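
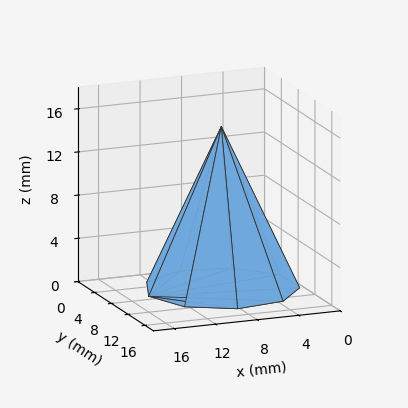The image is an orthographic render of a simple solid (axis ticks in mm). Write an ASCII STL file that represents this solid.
Reading the render: the shape is a regular 9-sided pyramid, base circumscribed radius ≈ 7 mm, apex at z ≈ 15 mm (dimensions read to the nearest mm from the axis ticks). For the STL, each face is triangulated and given an outward normal.

solid part
  facet normal 0.0000 0.0000 -1.0000
    outer loop
      vertex 8.22 13.89 0.00
      vertex 12.36 11.50 0.00
      vertex 14.00 7.00 0.00
    endloop
  endfacet
  facet normal 0.0000 0.0000 -1.0000
    outer loop
      vertex 3.50 13.06 0.00
      vertex 8.22 13.89 0.00
      vertex 14.00 7.00 0.00
    endloop
  endfacet
  facet normal 0.0000 0.0000 -1.0000
    outer loop
      vertex 0.42 9.39 0.00
      vertex 3.50 13.06 0.00
      vertex 14.00 7.00 0.00
    endloop
  endfacet
  facet normal 0.0000 0.0000 -1.0000
    outer loop
      vertex 0.42 4.61 0.00
      vertex 0.42 9.39 0.00
      vertex 14.00 7.00 0.00
    endloop
  endfacet
  facet normal 0.0000 0.0000 -1.0000
    outer loop
      vertex 3.50 0.94 0.00
      vertex 0.42 4.61 0.00
      vertex 14.00 7.00 0.00
    endloop
  endfacet
  facet normal 0.0000 0.0000 -1.0000
    outer loop
      vertex 8.22 0.11 0.00
      vertex 3.50 0.94 0.00
      vertex 14.00 7.00 0.00
    endloop
  endfacet
  facet normal 0.0000 0.0000 -1.0000
    outer loop
      vertex 12.36 2.50 0.00
      vertex 8.22 0.11 0.00
      vertex 14.00 7.00 0.00
    endloop
  endfacet
  facet normal 0.8605 0.3136 0.4016
    outer loop
      vertex 14.00 7.00 0.00
      vertex 12.36 11.50 0.00
      vertex 7.00 7.00 15.00
    endloop
  endfacet
  facet normal 0.4579 0.7932 0.4016
    outer loop
      vertex 12.36 11.50 0.00
      vertex 8.22 13.89 0.00
      vertex 7.00 7.00 15.00
    endloop
  endfacet
  facet normal -0.1586 0.9020 0.4014
    outer loop
      vertex 8.22 13.89 0.00
      vertex 3.50 13.06 0.00
      vertex 7.00 7.00 15.00
    endloop
  endfacet
  facet normal -0.7015 0.5887 0.4015
    outer loop
      vertex 3.50 13.06 0.00
      vertex 0.42 9.39 0.00
      vertex 7.00 7.00 15.00
    endloop
  endfacet
  facet normal -0.9158 0.0000 0.4017
    outer loop
      vertex 0.42 9.39 0.00
      vertex 0.42 4.61 0.00
      vertex 7.00 7.00 15.00
    endloop
  endfacet
  facet normal -0.7015 -0.5887 0.4015
    outer loop
      vertex 0.42 4.61 0.00
      vertex 3.50 0.94 0.00
      vertex 7.00 7.00 15.00
    endloop
  endfacet
  facet normal -0.1586 -0.9020 0.4014
    outer loop
      vertex 3.50 0.94 0.00
      vertex 8.22 0.11 0.00
      vertex 7.00 7.00 15.00
    endloop
  endfacet
  facet normal 0.4579 -0.7932 0.4016
    outer loop
      vertex 8.22 0.11 0.00
      vertex 12.36 2.50 0.00
      vertex 7.00 7.00 15.00
    endloop
  endfacet
  facet normal 0.8605 -0.3136 0.4016
    outer loop
      vertex 12.36 2.50 0.00
      vertex 14.00 7.00 0.00
      vertex 7.00 7.00 15.00
    endloop
  endfacet
endsolid part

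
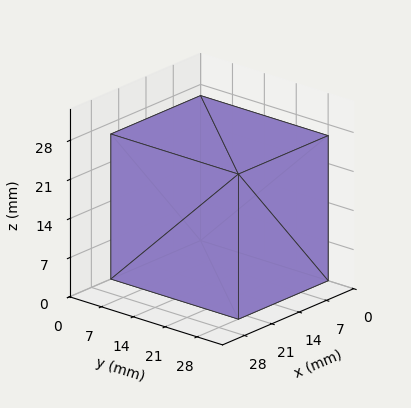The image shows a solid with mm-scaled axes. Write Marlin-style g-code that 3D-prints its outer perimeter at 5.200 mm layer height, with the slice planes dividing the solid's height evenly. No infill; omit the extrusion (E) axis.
Reading the render: the shape is a rectangular box, roughly 23 × 28 mm footprint and 26 mm tall (dimensions read to the nearest mm from the axis ticks). For the g-code, the solid's height is divided into equal slices at the stated Δz and each level perimeter traced with G1 moves after a G0 lift.

; perimeter-only toolpath
G21 ; units = mm
G90 ; absolute positioning
G28 ; home
; layer 1
G0 Z5.200
G0 X0.000 Y0.000
G1 X23.000 Y0.000
G1 X23.000 Y28.000
G1 X0.000 Y28.000
G1 X0.000 Y0.000
; layer 2
G0 Z10.400
G0 X0.000 Y0.000
G1 X23.000 Y0.000
G1 X23.000 Y28.000
G1 X0.000 Y28.000
G1 X0.000 Y0.000
; layer 3
G0 Z15.600
G0 X0.000 Y0.000
G1 X23.000 Y0.000
G1 X23.000 Y28.000
G1 X0.000 Y28.000
G1 X0.000 Y0.000
; layer 4
G0 Z20.800
G0 X0.000 Y0.000
G1 X23.000 Y0.000
G1 X23.000 Y28.000
G1 X0.000 Y28.000
G1 X0.000 Y0.000
; layer 5
G0 Z26.000
G0 X0.000 Y0.000
G1 X23.000 Y0.000
G1 X23.000 Y28.000
G1 X0.000 Y28.000
G1 X0.000 Y0.000
M2 ; end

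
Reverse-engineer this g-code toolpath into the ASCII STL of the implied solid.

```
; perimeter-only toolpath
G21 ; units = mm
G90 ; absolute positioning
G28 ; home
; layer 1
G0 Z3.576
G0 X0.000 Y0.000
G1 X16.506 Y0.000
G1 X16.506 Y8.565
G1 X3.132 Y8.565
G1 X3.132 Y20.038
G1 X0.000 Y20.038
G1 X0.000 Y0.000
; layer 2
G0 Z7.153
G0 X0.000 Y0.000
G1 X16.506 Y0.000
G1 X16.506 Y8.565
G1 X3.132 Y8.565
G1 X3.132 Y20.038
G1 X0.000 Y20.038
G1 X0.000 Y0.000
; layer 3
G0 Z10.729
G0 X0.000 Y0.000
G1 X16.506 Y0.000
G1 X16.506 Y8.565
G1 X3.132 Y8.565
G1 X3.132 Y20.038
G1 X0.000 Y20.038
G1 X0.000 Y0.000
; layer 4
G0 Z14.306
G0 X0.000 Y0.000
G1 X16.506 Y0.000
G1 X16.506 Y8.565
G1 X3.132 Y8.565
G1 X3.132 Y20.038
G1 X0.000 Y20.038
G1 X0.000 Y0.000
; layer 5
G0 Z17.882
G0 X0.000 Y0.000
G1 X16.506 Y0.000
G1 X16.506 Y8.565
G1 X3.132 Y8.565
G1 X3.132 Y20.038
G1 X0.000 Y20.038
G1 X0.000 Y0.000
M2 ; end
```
solid part
  facet normal 0.0000 0.0000 -1.0000
    outer loop
      vertex 16.506 8.565 0.000
      vertex 16.506 0.000 0.000
      vertex 0.000 0.000 0.000
    endloop
  endfacet
  facet normal 0.0000 0.0000 -1.0000
    outer loop
      vertex 3.132 8.565 0.000
      vertex 16.506 8.565 0.000
      vertex 0.000 0.000 0.000
    endloop
  endfacet
  facet normal 0.0000 0.0000 -1.0000
    outer loop
      vertex 3.132 20.038 0.000
      vertex 3.132 8.565 0.000
      vertex 0.000 0.000 0.000
    endloop
  endfacet
  facet normal 0.0000 0.0000 -1.0000
    outer loop
      vertex 0.000 20.038 0.000
      vertex 3.132 20.038 0.000
      vertex 0.000 0.000 0.000
    endloop
  endfacet
  facet normal 0.0000 0.0000 1.0000
    outer loop
      vertex 0.000 0.000 17.882
      vertex 16.506 0.000 17.882
      vertex 16.506 8.565 17.882
    endloop
  endfacet
  facet normal 0.0000 0.0000 1.0000
    outer loop
      vertex 0.000 0.000 17.882
      vertex 16.506 8.565 17.882
      vertex 3.132 8.565 17.882
    endloop
  endfacet
  facet normal 0.0000 0.0000 1.0000
    outer loop
      vertex 0.000 0.000 17.882
      vertex 3.132 8.565 17.882
      vertex 3.132 20.038 17.882
    endloop
  endfacet
  facet normal 0.0000 0.0000 1.0000
    outer loop
      vertex 0.000 0.000 17.882
      vertex 3.132 20.038 17.882
      vertex 0.000 20.038 17.882
    endloop
  endfacet
  facet normal 0.0000 -1.0000 0.0000
    outer loop
      vertex 0.000 0.000 0.000
      vertex 16.506 0.000 0.000
      vertex 16.506 0.000 17.882
    endloop
  endfacet
  facet normal 0.0000 -1.0000 0.0000
    outer loop
      vertex 0.000 0.000 0.000
      vertex 16.506 0.000 17.882
      vertex 0.000 0.000 17.882
    endloop
  endfacet
  facet normal 1.0000 0.0000 0.0000
    outer loop
      vertex 16.506 0.000 0.000
      vertex 16.506 8.565 0.000
      vertex 16.506 8.565 17.882
    endloop
  endfacet
  facet normal 1.0000 0.0000 0.0000
    outer loop
      vertex 16.506 0.000 0.000
      vertex 16.506 8.565 17.882
      vertex 16.506 0.000 17.882
    endloop
  endfacet
  facet normal 0.0000 1.0000 0.0000
    outer loop
      vertex 16.506 8.565 0.000
      vertex 3.132 8.565 0.000
      vertex 3.132 8.565 17.882
    endloop
  endfacet
  facet normal 0.0000 1.0000 0.0000
    outer loop
      vertex 16.506 8.565 0.000
      vertex 3.132 8.565 17.882
      vertex 16.506 8.565 17.882
    endloop
  endfacet
  facet normal 1.0000 0.0000 0.0000
    outer loop
      vertex 3.132 8.565 0.000
      vertex 3.132 20.038 0.000
      vertex 3.132 20.038 17.882
    endloop
  endfacet
  facet normal 1.0000 0.0000 0.0000
    outer loop
      vertex 3.132 8.565 0.000
      vertex 3.132 20.038 17.882
      vertex 3.132 8.565 17.882
    endloop
  endfacet
  facet normal 0.0000 1.0000 0.0000
    outer loop
      vertex 3.132 20.038 0.000
      vertex 0.000 20.038 0.000
      vertex 0.000 20.038 17.882
    endloop
  endfacet
  facet normal 0.0000 1.0000 0.0000
    outer loop
      vertex 3.132 20.038 0.000
      vertex 0.000 20.038 17.882
      vertex 3.132 20.038 17.882
    endloop
  endfacet
  facet normal -1.0000 0.0000 0.0000
    outer loop
      vertex 0.000 20.038 0.000
      vertex 0.000 0.000 0.000
      vertex 0.000 0.000 17.882
    endloop
  endfacet
  facet normal -1.0000 0.0000 0.0000
    outer loop
      vertex 0.000 20.038 0.000
      vertex 0.000 0.000 17.882
      vertex 0.000 20.038 17.882
    endloop
  endfacet
endsolid part

The G0 Z moves step by Δz≈3.576 mm. Every layer's G1 loop is the same polygon, so the solid is a straight extrusion of it from z=0 to z≈17.9. Closing with flat bottom and top caps and triangulating gives 20 facets — an L-shaped prism: outer 16.5 × 20 mm, arm thicknesses ≈ 8.56 mm (horizontal) and 3.13 mm (vertical), extruded 17.9 mm in z.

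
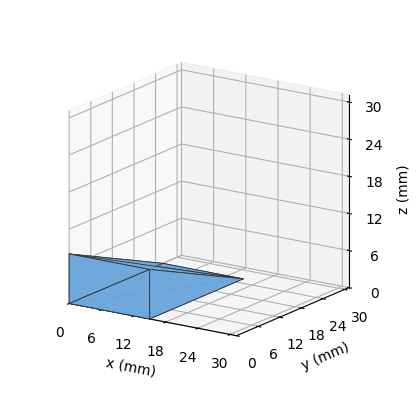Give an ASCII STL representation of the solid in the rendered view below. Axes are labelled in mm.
Reading the render: the shape is a wedge (ramp): 15 × 26 mm base, rising to 8 mm along the y=0 edge and sloping linearly to z=0 at y=26 (dimensions read to the nearest mm from the axis ticks). For the STL, each face is triangulated and given an outward normal.

solid part
  facet normal 0.0000 0.0000 -1.0000
    outer loop
      vertex 15.000 26.000 0.000
      vertex 15.000 0.000 0.000
      vertex 0.000 0.000 0.000
    endloop
  endfacet
  facet normal 0.0000 0.0000 -1.0000
    outer loop
      vertex 0.000 26.000 0.000
      vertex 15.000 26.000 0.000
      vertex 0.000 0.000 0.000
    endloop
  endfacet
  facet normal 0.0000 -1.0000 0.0000
    outer loop
      vertex 0.000 0.000 0.000
      vertex 15.000 0.000 0.000
      vertex 15.000 0.000 8.000
    endloop
  endfacet
  facet normal 0.0000 -1.0000 0.0000
    outer loop
      vertex 0.000 0.000 0.000
      vertex 15.000 0.000 8.000
      vertex 0.000 0.000 8.000
    endloop
  endfacet
  facet normal 0.0000 0.2941 0.9558
    outer loop
      vertex 0.000 0.000 8.000
      vertex 15.000 0.000 8.000
      vertex 15.000 26.000 0.000
    endloop
  endfacet
  facet normal 0.0000 0.2941 0.9558
    outer loop
      vertex 0.000 0.000 8.000
      vertex 15.000 26.000 0.000
      vertex 0.000 26.000 0.000
    endloop
  endfacet
  facet normal -1.0000 0.0000 0.0000
    outer loop
      vertex 0.000 0.000 8.000
      vertex 0.000 26.000 0.000
      vertex 0.000 0.000 0.000
    endloop
  endfacet
  facet normal 1.0000 0.0000 0.0000
    outer loop
      vertex 15.000 0.000 0.000
      vertex 15.000 26.000 0.000
      vertex 15.000 0.000 8.000
    endloop
  endfacet
endsolid part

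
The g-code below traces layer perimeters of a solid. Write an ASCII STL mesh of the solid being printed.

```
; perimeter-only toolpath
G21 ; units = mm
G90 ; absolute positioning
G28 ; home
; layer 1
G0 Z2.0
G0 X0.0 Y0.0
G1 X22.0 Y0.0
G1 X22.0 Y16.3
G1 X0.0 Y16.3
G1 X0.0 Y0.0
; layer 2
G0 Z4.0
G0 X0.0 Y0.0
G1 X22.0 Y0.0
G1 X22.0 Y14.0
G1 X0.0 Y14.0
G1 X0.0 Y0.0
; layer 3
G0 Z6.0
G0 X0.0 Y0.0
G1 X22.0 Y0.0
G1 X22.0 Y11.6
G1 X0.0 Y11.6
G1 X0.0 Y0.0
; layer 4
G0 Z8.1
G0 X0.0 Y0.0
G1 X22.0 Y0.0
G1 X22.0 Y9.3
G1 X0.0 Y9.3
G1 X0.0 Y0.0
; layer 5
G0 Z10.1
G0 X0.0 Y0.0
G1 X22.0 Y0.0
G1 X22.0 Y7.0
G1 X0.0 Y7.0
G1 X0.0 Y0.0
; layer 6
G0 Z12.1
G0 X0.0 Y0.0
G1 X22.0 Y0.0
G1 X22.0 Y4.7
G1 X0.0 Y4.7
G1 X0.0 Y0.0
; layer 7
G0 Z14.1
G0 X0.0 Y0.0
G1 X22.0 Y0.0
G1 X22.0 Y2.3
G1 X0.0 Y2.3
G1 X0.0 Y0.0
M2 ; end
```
solid part
  facet normal 0.0000 0.0000 -1.0000
    outer loop
      vertex 22.0 18.6 0.0
      vertex 22.0 0.0 0.0
      vertex 0.0 0.0 0.0
    endloop
  endfacet
  facet normal 0.0000 0.0000 -1.0000
    outer loop
      vertex 0.0 18.6 0.0
      vertex 22.0 18.6 0.0
      vertex 0.0 0.0 0.0
    endloop
  endfacet
  facet normal 0.0000 -1.0000 0.0000
    outer loop
      vertex 0.0 0.0 0.0
      vertex 22.0 0.0 0.0
      vertex 22.0 0.0 16.1
    endloop
  endfacet
  facet normal 0.0000 -1.0000 0.0000
    outer loop
      vertex 0.0 0.0 0.0
      vertex 22.0 0.0 16.1
      vertex 0.0 0.0 16.1
    endloop
  endfacet
  facet normal 0.0000 0.6545 0.7561
    outer loop
      vertex 0.0 0.0 16.1
      vertex 22.0 0.0 16.1
      vertex 22.0 18.6 0.0
    endloop
  endfacet
  facet normal 0.0000 0.6545 0.7561
    outer loop
      vertex 0.0 0.0 16.1
      vertex 22.0 18.6 0.0
      vertex 0.0 18.6 0.0
    endloop
  endfacet
  facet normal -1.0000 0.0000 0.0000
    outer loop
      vertex 0.0 0.0 16.1
      vertex 0.0 18.6 0.0
      vertex 0.0 0.0 0.0
    endloop
  endfacet
  facet normal 1.0000 0.0000 0.0000
    outer loop
      vertex 22.0 0.0 0.0
      vertex 22.0 18.6 0.0
      vertex 22.0 0.0 16.1
    endloop
  endfacet
endsolid part

The G0 Z moves step by Δz≈2.0 mm. The G1 loops shrink linearly with z, so the solid tapers from its base footprint up to z≈16.1. Closing with a flat bottom cap and the tapered top and triangulating gives 8 facets — a wedge (ramp): 22 × 18.6 mm base, rising to 16.1 mm along the y=0 edge and sloping linearly to z=0 at y=18.6.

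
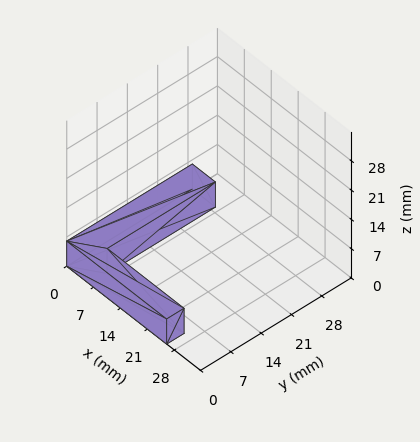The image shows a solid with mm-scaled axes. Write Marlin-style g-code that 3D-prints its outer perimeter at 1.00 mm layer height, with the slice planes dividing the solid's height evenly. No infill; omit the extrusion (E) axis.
Reading the render: the shape is an L-shaped prism: outer 26 × 29 mm, arm thicknesses ≈ 4 mm (horizontal) and 6 mm (vertical), extruded 6 mm in z (dimensions read to the nearest mm from the axis ticks). For the g-code, the solid's height is divided into equal slices at the stated Δz and each level perimeter traced with G1 moves after a G0 lift.

; perimeter-only toolpath
G21 ; units = mm
G90 ; absolute positioning
G28 ; home
; layer 1
G0 Z1.00
G0 X0.00 Y0.00
G1 X26.00 Y0.00
G1 X26.00 Y4.00
G1 X6.00 Y4.00
G1 X6.00 Y29.00
G1 X0.00 Y29.00
G1 X0.00 Y0.00
; layer 2
G0 Z2.00
G0 X0.00 Y0.00
G1 X26.00 Y0.00
G1 X26.00 Y4.00
G1 X6.00 Y4.00
G1 X6.00 Y29.00
G1 X0.00 Y29.00
G1 X0.00 Y0.00
; layer 3
G0 Z3.00
G0 X0.00 Y0.00
G1 X26.00 Y0.00
G1 X26.00 Y4.00
G1 X6.00 Y4.00
G1 X6.00 Y29.00
G1 X0.00 Y29.00
G1 X0.00 Y0.00
; layer 4
G0 Z4.00
G0 X0.00 Y0.00
G1 X26.00 Y0.00
G1 X26.00 Y4.00
G1 X6.00 Y4.00
G1 X6.00 Y29.00
G1 X0.00 Y29.00
G1 X0.00 Y0.00
; layer 5
G0 Z5.00
G0 X0.00 Y0.00
G1 X26.00 Y0.00
G1 X26.00 Y4.00
G1 X6.00 Y4.00
G1 X6.00 Y29.00
G1 X0.00 Y29.00
G1 X0.00 Y0.00
; layer 6
G0 Z6.00
G0 X0.00 Y0.00
G1 X26.00 Y0.00
G1 X26.00 Y4.00
G1 X6.00 Y4.00
G1 X6.00 Y29.00
G1 X0.00 Y29.00
G1 X0.00 Y0.00
M2 ; end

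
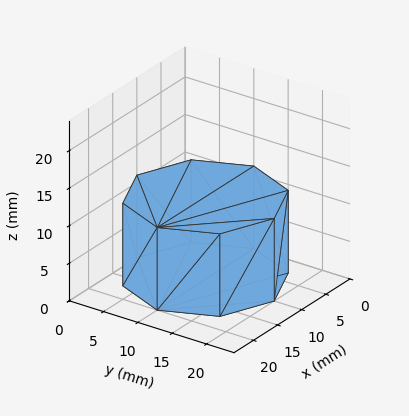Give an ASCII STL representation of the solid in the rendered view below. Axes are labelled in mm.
Reading the render: the shape is a regular 8-sided prism (a cylinder approximated with 8 flat sides), circumscribed radius ≈ 10 mm, height ≈ 11 mm (dimensions read to the nearest mm from the axis ticks). For the STL, each face is triangulated and given an outward normal.

solid part
  facet normal 0.0000 0.0000 -1.0000
    outer loop
      vertex 10.00 20.00 0.00
      vertex 17.07 17.07 0.00
      vertex 20.00 10.00 0.00
    endloop
  endfacet
  facet normal 0.0000 0.0000 -1.0000
    outer loop
      vertex 2.93 17.07 0.00
      vertex 10.00 20.00 0.00
      vertex 20.00 10.00 0.00
    endloop
  endfacet
  facet normal 0.0000 0.0000 -1.0000
    outer loop
      vertex 0.00 10.00 0.00
      vertex 2.93 17.07 0.00
      vertex 20.00 10.00 0.00
    endloop
  endfacet
  facet normal 0.0000 0.0000 -1.0000
    outer loop
      vertex 2.93 2.93 0.00
      vertex 0.00 10.00 0.00
      vertex 20.00 10.00 0.00
    endloop
  endfacet
  facet normal 0.0000 0.0000 -1.0000
    outer loop
      vertex 10.00 0.00 0.00
      vertex 2.93 2.93 0.00
      vertex 20.00 10.00 0.00
    endloop
  endfacet
  facet normal 0.0000 0.0000 -1.0000
    outer loop
      vertex 17.07 2.93 0.00
      vertex 10.00 0.00 0.00
      vertex 20.00 10.00 0.00
    endloop
  endfacet
  facet normal 0.0000 0.0000 1.0000
    outer loop
      vertex 20.00 10.00 11.00
      vertex 17.07 17.07 11.00
      vertex 10.00 20.00 11.00
    endloop
  endfacet
  facet normal 0.0000 0.0000 1.0000
    outer loop
      vertex 20.00 10.00 11.00
      vertex 10.00 20.00 11.00
      vertex 2.93 17.07 11.00
    endloop
  endfacet
  facet normal 0.0000 0.0000 1.0000
    outer loop
      vertex 20.00 10.00 11.00
      vertex 2.93 17.07 11.00
      vertex 0.00 10.00 11.00
    endloop
  endfacet
  facet normal 0.0000 0.0000 1.0000
    outer loop
      vertex 20.00 10.00 11.00
      vertex 0.00 10.00 11.00
      vertex 2.93 2.93 11.00
    endloop
  endfacet
  facet normal 0.0000 0.0000 1.0000
    outer loop
      vertex 20.00 10.00 11.00
      vertex 2.93 2.93 11.00
      vertex 10.00 0.00 11.00
    endloop
  endfacet
  facet normal 0.0000 0.0000 1.0000
    outer loop
      vertex 20.00 10.00 11.00
      vertex 10.00 0.00 11.00
      vertex 17.07 2.93 11.00
    endloop
  endfacet
  facet normal 0.9238 0.3829 0.0000
    outer loop
      vertex 20.00 10.00 0.00
      vertex 17.07 17.07 0.00
      vertex 17.07 17.07 11.00
    endloop
  endfacet
  facet normal 0.9238 0.3829 0.0000
    outer loop
      vertex 20.00 10.00 0.00
      vertex 17.07 17.07 11.00
      vertex 20.00 10.00 11.00
    endloop
  endfacet
  facet normal 0.3829 0.9238 0.0000
    outer loop
      vertex 17.07 17.07 0.00
      vertex 10.00 20.00 0.00
      vertex 10.00 20.00 11.00
    endloop
  endfacet
  facet normal 0.3829 0.9238 0.0000
    outer loop
      vertex 17.07 17.07 0.00
      vertex 10.00 20.00 11.00
      vertex 17.07 17.07 11.00
    endloop
  endfacet
  facet normal -0.3829 0.9238 0.0000
    outer loop
      vertex 10.00 20.00 0.00
      vertex 2.93 17.07 0.00
      vertex 2.93 17.07 11.00
    endloop
  endfacet
  facet normal -0.3829 0.9238 0.0000
    outer loop
      vertex 10.00 20.00 0.00
      vertex 2.93 17.07 11.00
      vertex 10.00 20.00 11.00
    endloop
  endfacet
  facet normal -0.9238 0.3829 0.0000
    outer loop
      vertex 2.93 17.07 0.00
      vertex 0.00 10.00 0.00
      vertex 0.00 10.00 11.00
    endloop
  endfacet
  facet normal -0.9238 0.3829 0.0000
    outer loop
      vertex 2.93 17.07 0.00
      vertex 0.00 10.00 11.00
      vertex 2.93 17.07 11.00
    endloop
  endfacet
  facet normal -0.9238 -0.3829 0.0000
    outer loop
      vertex 0.00 10.00 0.00
      vertex 2.93 2.93 0.00
      vertex 2.93 2.93 11.00
    endloop
  endfacet
  facet normal -0.9238 -0.3829 0.0000
    outer loop
      vertex 0.00 10.00 0.00
      vertex 2.93 2.93 11.00
      vertex 0.00 10.00 11.00
    endloop
  endfacet
  facet normal -0.3829 -0.9238 0.0000
    outer loop
      vertex 2.93 2.93 0.00
      vertex 10.00 0.00 0.00
      vertex 10.00 0.00 11.00
    endloop
  endfacet
  facet normal -0.3829 -0.9238 0.0000
    outer loop
      vertex 2.93 2.93 0.00
      vertex 10.00 0.00 11.00
      vertex 2.93 2.93 11.00
    endloop
  endfacet
  facet normal 0.3829 -0.9238 0.0000
    outer loop
      vertex 10.00 0.00 0.00
      vertex 17.07 2.93 0.00
      vertex 17.07 2.93 11.00
    endloop
  endfacet
  facet normal 0.3829 -0.9238 0.0000
    outer loop
      vertex 10.00 0.00 0.00
      vertex 17.07 2.93 11.00
      vertex 10.00 0.00 11.00
    endloop
  endfacet
  facet normal 0.9238 -0.3829 0.0000
    outer loop
      vertex 17.07 2.93 0.00
      vertex 20.00 10.00 0.00
      vertex 20.00 10.00 11.00
    endloop
  endfacet
  facet normal 0.9238 -0.3829 0.0000
    outer loop
      vertex 17.07 2.93 0.00
      vertex 20.00 10.00 11.00
      vertex 17.07 2.93 11.00
    endloop
  endfacet
endsolid part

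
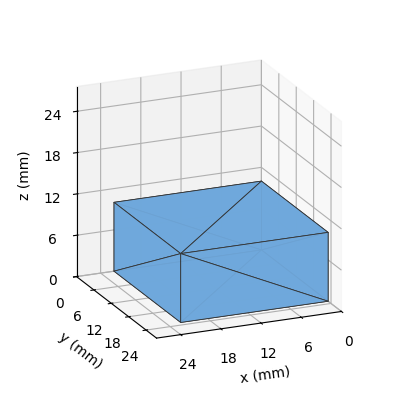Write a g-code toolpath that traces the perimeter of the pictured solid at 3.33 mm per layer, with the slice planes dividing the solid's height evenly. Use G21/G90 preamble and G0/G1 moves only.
Reading the render: the shape is a rectangular box, roughly 22 × 23 mm footprint and 10 mm tall (dimensions read to the nearest mm from the axis ticks). For the g-code, the solid's height is divided into equal slices at the stated Δz and each level perimeter traced with G1 moves after a G0 lift.

; perimeter-only toolpath
G21 ; units = mm
G90 ; absolute positioning
G28 ; home
; layer 1
G0 Z3.33
G0 X0.00 Y0.00
G1 X22.00 Y0.00
G1 X22.00 Y23.00
G1 X0.00 Y23.00
G1 X0.00 Y0.00
; layer 2
G0 Z6.67
G0 X0.00 Y0.00
G1 X22.00 Y0.00
G1 X22.00 Y23.00
G1 X0.00 Y23.00
G1 X0.00 Y0.00
; layer 3
G0 Z10.00
G0 X0.00 Y0.00
G1 X22.00 Y0.00
G1 X22.00 Y23.00
G1 X0.00 Y23.00
G1 X0.00 Y0.00
M2 ; end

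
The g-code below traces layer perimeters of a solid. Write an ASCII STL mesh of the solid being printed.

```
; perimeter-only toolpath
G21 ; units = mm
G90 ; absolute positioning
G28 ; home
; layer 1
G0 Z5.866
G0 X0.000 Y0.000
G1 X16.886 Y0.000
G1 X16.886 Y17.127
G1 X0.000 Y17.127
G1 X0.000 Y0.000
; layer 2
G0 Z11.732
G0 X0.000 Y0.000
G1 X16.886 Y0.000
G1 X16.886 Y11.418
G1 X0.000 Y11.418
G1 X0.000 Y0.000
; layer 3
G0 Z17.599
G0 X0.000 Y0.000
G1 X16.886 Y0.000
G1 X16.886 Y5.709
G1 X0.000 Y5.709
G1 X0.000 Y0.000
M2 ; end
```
solid part
  facet normal 0.0000 0.0000 -1.0000
    outer loop
      vertex 16.886 22.836 0.000
      vertex 16.886 0.000 0.000
      vertex 0.000 0.000 0.000
    endloop
  endfacet
  facet normal 0.0000 0.0000 -1.0000
    outer loop
      vertex 0.000 22.836 0.000
      vertex 16.886 22.836 0.000
      vertex 0.000 0.000 0.000
    endloop
  endfacet
  facet normal 0.0000 -1.0000 0.0000
    outer loop
      vertex 0.000 0.000 0.000
      vertex 16.886 0.000 0.000
      vertex 16.886 0.000 23.465
    endloop
  endfacet
  facet normal 0.0000 -1.0000 0.0000
    outer loop
      vertex 0.000 0.000 0.000
      vertex 16.886 0.000 23.465
      vertex 0.000 0.000 23.465
    endloop
  endfacet
  facet normal 0.0000 0.7166 0.6974
    outer loop
      vertex 0.000 0.000 23.465
      vertex 16.886 0.000 23.465
      vertex 16.886 22.836 0.000
    endloop
  endfacet
  facet normal 0.0000 0.7166 0.6974
    outer loop
      vertex 0.000 0.000 23.465
      vertex 16.886 22.836 0.000
      vertex 0.000 22.836 0.000
    endloop
  endfacet
  facet normal -1.0000 0.0000 0.0000
    outer loop
      vertex 0.000 0.000 23.465
      vertex 0.000 22.836 0.000
      vertex 0.000 0.000 0.000
    endloop
  endfacet
  facet normal 1.0000 0.0000 0.0000
    outer loop
      vertex 16.886 0.000 0.000
      vertex 16.886 22.836 0.000
      vertex 16.886 0.000 23.465
    endloop
  endfacet
endsolid part

The G0 Z moves step by Δz≈5.866 mm. The G1 loops shrink linearly with z, so the solid tapers from its base footprint up to z≈23.5. Closing with a flat bottom cap and the tapered top and triangulating gives 8 facets — a wedge (ramp): 16.9 × 22.8 mm base, rising to 23.5 mm along the y=0 edge and sloping linearly to z=0 at y=22.8.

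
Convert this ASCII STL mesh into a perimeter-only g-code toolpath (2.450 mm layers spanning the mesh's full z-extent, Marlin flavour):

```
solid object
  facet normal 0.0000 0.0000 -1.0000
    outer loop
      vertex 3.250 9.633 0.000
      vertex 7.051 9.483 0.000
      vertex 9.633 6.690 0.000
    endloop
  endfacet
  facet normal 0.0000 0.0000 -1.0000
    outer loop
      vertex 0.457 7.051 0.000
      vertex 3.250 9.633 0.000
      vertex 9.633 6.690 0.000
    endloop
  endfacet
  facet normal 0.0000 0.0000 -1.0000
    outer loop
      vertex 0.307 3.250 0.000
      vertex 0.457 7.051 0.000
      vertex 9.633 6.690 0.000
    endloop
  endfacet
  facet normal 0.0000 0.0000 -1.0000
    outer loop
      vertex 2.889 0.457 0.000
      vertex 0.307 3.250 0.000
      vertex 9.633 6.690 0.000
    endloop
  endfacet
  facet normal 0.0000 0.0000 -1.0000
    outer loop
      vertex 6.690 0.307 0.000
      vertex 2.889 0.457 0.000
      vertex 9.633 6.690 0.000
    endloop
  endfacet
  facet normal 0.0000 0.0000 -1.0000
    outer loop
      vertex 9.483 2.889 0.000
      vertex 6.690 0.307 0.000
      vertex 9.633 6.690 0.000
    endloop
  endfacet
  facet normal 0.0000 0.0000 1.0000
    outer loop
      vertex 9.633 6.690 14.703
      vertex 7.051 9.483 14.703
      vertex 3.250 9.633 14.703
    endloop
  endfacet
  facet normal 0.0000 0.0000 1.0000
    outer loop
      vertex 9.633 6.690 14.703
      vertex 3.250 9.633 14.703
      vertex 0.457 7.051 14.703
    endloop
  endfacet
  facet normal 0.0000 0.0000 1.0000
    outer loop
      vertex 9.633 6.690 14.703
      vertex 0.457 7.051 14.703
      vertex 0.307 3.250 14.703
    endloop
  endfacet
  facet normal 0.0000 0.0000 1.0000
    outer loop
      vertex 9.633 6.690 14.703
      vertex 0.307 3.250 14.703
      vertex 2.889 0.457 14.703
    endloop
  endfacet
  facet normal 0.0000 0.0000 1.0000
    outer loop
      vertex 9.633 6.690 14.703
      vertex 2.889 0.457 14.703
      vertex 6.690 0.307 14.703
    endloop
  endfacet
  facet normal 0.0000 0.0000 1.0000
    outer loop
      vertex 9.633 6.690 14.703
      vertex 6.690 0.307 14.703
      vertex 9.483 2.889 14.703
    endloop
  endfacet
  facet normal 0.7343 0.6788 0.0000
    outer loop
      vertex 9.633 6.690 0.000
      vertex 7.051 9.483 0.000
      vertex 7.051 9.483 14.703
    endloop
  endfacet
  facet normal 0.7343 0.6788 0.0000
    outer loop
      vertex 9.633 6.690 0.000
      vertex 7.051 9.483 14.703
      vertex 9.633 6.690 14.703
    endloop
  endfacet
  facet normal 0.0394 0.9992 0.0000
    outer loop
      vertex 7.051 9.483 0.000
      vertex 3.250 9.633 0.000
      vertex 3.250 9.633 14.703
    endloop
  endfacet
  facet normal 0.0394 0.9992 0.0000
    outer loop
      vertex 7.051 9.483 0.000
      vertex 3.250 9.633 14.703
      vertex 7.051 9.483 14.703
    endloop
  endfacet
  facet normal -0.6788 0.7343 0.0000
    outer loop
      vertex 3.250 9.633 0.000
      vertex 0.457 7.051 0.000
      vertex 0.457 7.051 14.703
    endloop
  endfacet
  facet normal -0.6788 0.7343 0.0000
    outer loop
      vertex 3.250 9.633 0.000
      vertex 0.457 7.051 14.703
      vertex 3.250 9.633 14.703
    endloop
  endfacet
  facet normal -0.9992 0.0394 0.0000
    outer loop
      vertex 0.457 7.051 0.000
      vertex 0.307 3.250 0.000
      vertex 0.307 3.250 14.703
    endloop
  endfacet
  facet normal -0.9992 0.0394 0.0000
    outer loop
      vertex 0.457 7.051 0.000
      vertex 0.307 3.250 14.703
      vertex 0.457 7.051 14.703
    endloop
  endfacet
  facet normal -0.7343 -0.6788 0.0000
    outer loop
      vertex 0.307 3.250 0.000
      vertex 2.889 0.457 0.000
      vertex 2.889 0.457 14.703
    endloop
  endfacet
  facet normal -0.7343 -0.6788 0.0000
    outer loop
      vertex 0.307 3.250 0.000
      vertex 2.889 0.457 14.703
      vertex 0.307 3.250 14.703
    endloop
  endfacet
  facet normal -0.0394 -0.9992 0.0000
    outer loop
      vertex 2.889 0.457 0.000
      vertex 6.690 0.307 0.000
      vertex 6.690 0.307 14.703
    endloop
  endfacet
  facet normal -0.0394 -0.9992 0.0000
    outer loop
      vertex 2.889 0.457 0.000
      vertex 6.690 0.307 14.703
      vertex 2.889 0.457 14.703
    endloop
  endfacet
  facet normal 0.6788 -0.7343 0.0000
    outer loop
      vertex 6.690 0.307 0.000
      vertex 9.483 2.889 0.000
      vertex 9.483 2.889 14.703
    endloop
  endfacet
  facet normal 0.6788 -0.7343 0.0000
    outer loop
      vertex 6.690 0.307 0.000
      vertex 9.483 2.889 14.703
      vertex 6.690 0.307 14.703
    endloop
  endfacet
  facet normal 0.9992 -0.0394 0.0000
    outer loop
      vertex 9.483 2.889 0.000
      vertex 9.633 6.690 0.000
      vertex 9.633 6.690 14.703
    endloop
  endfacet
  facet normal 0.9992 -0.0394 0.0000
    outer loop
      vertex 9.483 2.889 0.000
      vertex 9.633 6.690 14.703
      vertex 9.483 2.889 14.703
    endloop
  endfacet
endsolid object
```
; perimeter-only toolpath
G21 ; units = mm
G90 ; absolute positioning
G28 ; home
; layer 1
G0 Z2.450
G0 X9.633 Y6.690
G1 X7.051 Y9.483
G1 X3.250 Y9.633
G1 X0.457 Y7.051
G1 X0.307 Y3.250
G1 X2.889 Y0.457
G1 X6.690 Y0.307
G1 X9.483 Y2.889
G1 X9.633 Y6.690
; layer 2
G0 Z4.901
G0 X9.633 Y6.690
G1 X7.051 Y9.483
G1 X3.250 Y9.633
G1 X0.457 Y7.051
G1 X0.307 Y3.250
G1 X2.889 Y0.457
G1 X6.690 Y0.307
G1 X9.483 Y2.889
G1 X9.633 Y6.690
; layer 3
G0 Z7.351
G0 X9.633 Y6.690
G1 X7.051 Y9.483
G1 X3.250 Y9.633
G1 X0.457 Y7.051
G1 X0.307 Y3.250
G1 X2.889 Y0.457
G1 X6.690 Y0.307
G1 X9.483 Y2.889
G1 X9.633 Y6.690
; layer 4
G0 Z9.802
G0 X9.633 Y6.690
G1 X7.051 Y9.483
G1 X3.250 Y9.633
G1 X0.457 Y7.051
G1 X0.307 Y3.250
G1 X2.889 Y0.457
G1 X6.690 Y0.307
G1 X9.483 Y2.889
G1 X9.633 Y6.690
; layer 5
G0 Z12.252
G0 X9.633 Y6.690
G1 X7.051 Y9.483
G1 X3.250 Y9.633
G1 X0.457 Y7.051
G1 X0.307 Y3.250
G1 X2.889 Y0.457
G1 X6.690 Y0.307
G1 X9.483 Y2.889
G1 X9.633 Y6.690
; layer 6
G0 Z14.703
G0 X9.633 Y6.690
G1 X7.051 Y9.483
G1 X3.250 Y9.633
G1 X0.457 Y7.051
G1 X0.307 Y3.250
G1 X2.889 Y0.457
G1 X6.690 Y0.307
G1 X9.483 Y2.889
G1 X9.633 Y6.690
M2 ; end

The solid is a regular 8-sided prism (a cylinder approximated with 8 flat sides), circumscribed radius ≈ 4.97 mm, height ≈ 14.7 mm. Slicing at Δz = 2.450 mm — 6 equal slices spanning the solid's height, so layer i sits at z = i·h/6 — gives 6 non-empty perimeters. Each is a 8-segment closed polygon; G0 lifts to the layer z and rapids to the start vertex, then G1 traces the edges.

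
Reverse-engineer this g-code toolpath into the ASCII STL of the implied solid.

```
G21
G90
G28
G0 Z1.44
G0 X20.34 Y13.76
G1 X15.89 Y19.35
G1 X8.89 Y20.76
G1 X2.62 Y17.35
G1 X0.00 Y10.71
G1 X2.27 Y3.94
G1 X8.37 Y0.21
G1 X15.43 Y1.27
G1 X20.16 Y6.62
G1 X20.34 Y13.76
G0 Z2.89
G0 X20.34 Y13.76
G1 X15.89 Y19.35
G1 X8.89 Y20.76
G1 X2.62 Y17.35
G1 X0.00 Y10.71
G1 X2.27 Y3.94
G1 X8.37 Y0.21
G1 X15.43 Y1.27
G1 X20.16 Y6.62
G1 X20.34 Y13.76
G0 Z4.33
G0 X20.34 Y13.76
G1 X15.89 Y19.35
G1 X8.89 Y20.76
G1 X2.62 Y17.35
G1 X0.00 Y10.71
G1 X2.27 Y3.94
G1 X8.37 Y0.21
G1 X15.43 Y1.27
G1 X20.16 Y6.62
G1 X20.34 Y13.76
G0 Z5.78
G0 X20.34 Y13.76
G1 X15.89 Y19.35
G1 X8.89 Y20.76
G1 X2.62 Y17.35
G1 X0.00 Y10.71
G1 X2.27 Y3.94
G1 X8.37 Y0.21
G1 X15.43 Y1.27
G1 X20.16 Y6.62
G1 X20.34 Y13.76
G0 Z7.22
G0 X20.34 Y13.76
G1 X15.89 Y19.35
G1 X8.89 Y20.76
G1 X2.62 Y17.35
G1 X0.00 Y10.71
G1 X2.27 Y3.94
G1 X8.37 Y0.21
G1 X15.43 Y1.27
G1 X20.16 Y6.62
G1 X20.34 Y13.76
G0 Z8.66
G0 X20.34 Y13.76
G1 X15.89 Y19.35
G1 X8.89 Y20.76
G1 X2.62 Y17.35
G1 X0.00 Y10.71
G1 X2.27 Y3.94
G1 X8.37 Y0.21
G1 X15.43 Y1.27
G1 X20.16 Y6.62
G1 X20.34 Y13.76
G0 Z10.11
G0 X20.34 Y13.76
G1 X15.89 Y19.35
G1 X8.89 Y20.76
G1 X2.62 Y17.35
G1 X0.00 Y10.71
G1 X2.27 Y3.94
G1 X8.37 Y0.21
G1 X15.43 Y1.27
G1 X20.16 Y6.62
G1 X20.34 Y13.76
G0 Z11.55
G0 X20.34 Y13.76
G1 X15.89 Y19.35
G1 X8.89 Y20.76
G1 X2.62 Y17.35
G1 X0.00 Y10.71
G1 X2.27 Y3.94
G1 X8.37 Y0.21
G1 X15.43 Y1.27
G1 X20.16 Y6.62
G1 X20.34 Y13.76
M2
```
solid part
  facet normal 0.0000 0.0000 -1.0000
    outer loop
      vertex 8.89 20.76 0.00
      vertex 15.89 19.35 0.00
      vertex 20.34 13.76 0.00
    endloop
  endfacet
  facet normal 0.0000 0.0000 -1.0000
    outer loop
      vertex 2.62 17.35 0.00
      vertex 8.89 20.76 0.00
      vertex 20.34 13.76 0.00
    endloop
  endfacet
  facet normal 0.0000 0.0000 -1.0000
    outer loop
      vertex 0.00 10.71 0.00
      vertex 2.62 17.35 0.00
      vertex 20.34 13.76 0.00
    endloop
  endfacet
  facet normal 0.0000 0.0000 -1.0000
    outer loop
      vertex 2.27 3.94 0.00
      vertex 0.00 10.71 0.00
      vertex 20.34 13.76 0.00
    endloop
  endfacet
  facet normal 0.0000 0.0000 -1.0000
    outer loop
      vertex 8.37 0.21 0.00
      vertex 2.27 3.94 0.00
      vertex 20.34 13.76 0.00
    endloop
  endfacet
  facet normal 0.0000 0.0000 -1.0000
    outer loop
      vertex 15.43 1.27 0.00
      vertex 8.37 0.21 0.00
      vertex 20.34 13.76 0.00
    endloop
  endfacet
  facet normal 0.0000 0.0000 -1.0000
    outer loop
      vertex 20.16 6.62 0.00
      vertex 15.43 1.27 0.00
      vertex 20.34 13.76 0.00
    endloop
  endfacet
  facet normal 0.0000 0.0000 1.0000
    outer loop
      vertex 20.34 13.76 11.55
      vertex 15.89 19.35 11.55
      vertex 8.89 20.76 11.55
    endloop
  endfacet
  facet normal 0.0000 0.0000 1.0000
    outer loop
      vertex 20.34 13.76 11.55
      vertex 8.89 20.76 11.55
      vertex 2.62 17.35 11.55
    endloop
  endfacet
  facet normal 0.0000 0.0000 1.0000
    outer loop
      vertex 20.34 13.76 11.55
      vertex 2.62 17.35 11.55
      vertex 0.00 10.71 11.55
    endloop
  endfacet
  facet normal 0.0000 0.0000 1.0000
    outer loop
      vertex 20.34 13.76 11.55
      vertex 0.00 10.71 11.55
      vertex 2.27 3.94 11.55
    endloop
  endfacet
  facet normal 0.0000 0.0000 1.0000
    outer loop
      vertex 20.34 13.76 11.55
      vertex 2.27 3.94 11.55
      vertex 8.37 0.21 11.55
    endloop
  endfacet
  facet normal 0.0000 0.0000 1.0000
    outer loop
      vertex 20.34 13.76 11.55
      vertex 8.37 0.21 11.55
      vertex 15.43 1.27 11.55
    endloop
  endfacet
  facet normal 0.0000 0.0000 1.0000
    outer loop
      vertex 20.34 13.76 11.55
      vertex 15.43 1.27 11.55
      vertex 20.16 6.62 11.55
    endloop
  endfacet
  facet normal 0.7824 0.6228 0.0000
    outer loop
      vertex 20.34 13.76 0.00
      vertex 15.89 19.35 0.00
      vertex 15.89 19.35 11.55
    endloop
  endfacet
  facet normal 0.7824 0.6228 0.0000
    outer loop
      vertex 20.34 13.76 0.00
      vertex 15.89 19.35 11.55
      vertex 20.34 13.76 11.55
    endloop
  endfacet
  facet normal 0.1975 0.9803 0.0000
    outer loop
      vertex 15.89 19.35 0.00
      vertex 8.89 20.76 0.00
      vertex 8.89 20.76 11.55
    endloop
  endfacet
  facet normal 0.1975 0.9803 0.0000
    outer loop
      vertex 15.89 19.35 0.00
      vertex 8.89 20.76 11.55
      vertex 15.89 19.35 11.55
    endloop
  endfacet
  facet normal -0.4778 0.8785 0.0000
    outer loop
      vertex 8.89 20.76 0.00
      vertex 2.62 17.35 0.00
      vertex 2.62 17.35 11.55
    endloop
  endfacet
  facet normal -0.4778 0.8785 0.0000
    outer loop
      vertex 8.89 20.76 0.00
      vertex 2.62 17.35 11.55
      vertex 8.89 20.76 11.55
    endloop
  endfacet
  facet normal -0.9302 0.3670 0.0000
    outer loop
      vertex 2.62 17.35 0.00
      vertex 0.00 10.71 0.00
      vertex 0.00 10.71 11.55
    endloop
  endfacet
  facet normal -0.9302 0.3670 0.0000
    outer loop
      vertex 2.62 17.35 0.00
      vertex 0.00 10.71 11.55
      vertex 2.62 17.35 11.55
    endloop
  endfacet
  facet normal -0.9481 -0.3179 0.0000
    outer loop
      vertex 0.00 10.71 0.00
      vertex 2.27 3.94 0.00
      vertex 2.27 3.94 11.55
    endloop
  endfacet
  facet normal -0.9481 -0.3179 0.0000
    outer loop
      vertex 0.00 10.71 0.00
      vertex 2.27 3.94 11.55
      vertex 0.00 10.71 11.55
    endloop
  endfacet
  facet normal -0.5217 -0.8531 0.0000
    outer loop
      vertex 2.27 3.94 0.00
      vertex 8.37 0.21 0.00
      vertex 8.37 0.21 11.55
    endloop
  endfacet
  facet normal -0.5217 -0.8531 0.0000
    outer loop
      vertex 2.27 3.94 0.00
      vertex 8.37 0.21 11.55
      vertex 2.27 3.94 11.55
    endloop
  endfacet
  facet normal 0.1485 -0.9889 0.0000
    outer loop
      vertex 8.37 0.21 0.00
      vertex 15.43 1.27 0.00
      vertex 15.43 1.27 11.55
    endloop
  endfacet
  facet normal 0.1485 -0.9889 0.0000
    outer loop
      vertex 8.37 0.21 0.00
      vertex 15.43 1.27 11.55
      vertex 8.37 0.21 11.55
    endloop
  endfacet
  facet normal 0.7492 -0.6624 0.0000
    outer loop
      vertex 15.43 1.27 0.00
      vertex 20.16 6.62 0.00
      vertex 20.16 6.62 11.55
    endloop
  endfacet
  facet normal 0.7492 -0.6624 0.0000
    outer loop
      vertex 15.43 1.27 0.00
      vertex 20.16 6.62 11.55
      vertex 15.43 1.27 11.55
    endloop
  endfacet
  facet normal 0.9997 -0.0252 0.0000
    outer loop
      vertex 20.16 6.62 0.00
      vertex 20.34 13.76 0.00
      vertex 20.34 13.76 11.55
    endloop
  endfacet
  facet normal 0.9997 -0.0252 0.0000
    outer loop
      vertex 20.16 6.62 0.00
      vertex 20.34 13.76 11.55
      vertex 20.16 6.62 11.55
    endloop
  endfacet
endsolid part

The G0 Z moves step by Δz≈1.44 mm. Every layer's G1 loop is the same polygon, so the solid is a straight extrusion of it from z=0 to z≈11.6. Closing with flat bottom and top caps and triangulating gives 32 facets — a regular 9-sided prism (a cylinder approximated with 9 flat sides), circumscribed radius ≈ 10.4 mm, height ≈ 11.6 mm.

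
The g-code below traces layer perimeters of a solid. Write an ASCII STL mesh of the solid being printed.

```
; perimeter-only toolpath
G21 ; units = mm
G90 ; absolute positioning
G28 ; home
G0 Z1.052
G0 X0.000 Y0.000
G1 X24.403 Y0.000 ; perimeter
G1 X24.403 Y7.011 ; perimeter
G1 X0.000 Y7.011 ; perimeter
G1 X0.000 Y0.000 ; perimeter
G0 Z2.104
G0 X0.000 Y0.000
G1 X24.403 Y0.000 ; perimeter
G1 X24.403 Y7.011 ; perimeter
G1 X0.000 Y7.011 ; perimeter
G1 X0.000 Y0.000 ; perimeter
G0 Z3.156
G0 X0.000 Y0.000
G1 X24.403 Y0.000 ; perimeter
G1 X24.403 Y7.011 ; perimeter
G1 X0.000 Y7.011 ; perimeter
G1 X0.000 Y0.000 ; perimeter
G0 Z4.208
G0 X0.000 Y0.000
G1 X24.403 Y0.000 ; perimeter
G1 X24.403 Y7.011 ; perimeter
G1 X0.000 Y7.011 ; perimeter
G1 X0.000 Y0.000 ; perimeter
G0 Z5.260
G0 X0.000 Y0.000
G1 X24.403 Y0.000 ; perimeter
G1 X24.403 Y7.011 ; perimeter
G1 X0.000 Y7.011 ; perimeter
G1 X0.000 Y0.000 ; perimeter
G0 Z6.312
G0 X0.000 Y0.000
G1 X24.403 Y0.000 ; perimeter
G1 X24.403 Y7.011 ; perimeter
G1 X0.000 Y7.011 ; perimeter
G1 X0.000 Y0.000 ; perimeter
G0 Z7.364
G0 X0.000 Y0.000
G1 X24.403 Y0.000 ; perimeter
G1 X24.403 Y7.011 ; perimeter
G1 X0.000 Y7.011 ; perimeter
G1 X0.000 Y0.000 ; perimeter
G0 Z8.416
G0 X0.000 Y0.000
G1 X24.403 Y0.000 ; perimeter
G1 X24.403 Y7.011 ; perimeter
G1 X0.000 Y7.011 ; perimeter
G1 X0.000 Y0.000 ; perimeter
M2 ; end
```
solid part
  facet normal 0.0000 0.0000 -1.0000
    outer loop
      vertex 24.403 7.011 0.000
      vertex 24.403 0.000 0.000
      vertex 0.000 0.000 0.000
    endloop
  endfacet
  facet normal 0.0000 0.0000 -1.0000
    outer loop
      vertex 0.000 7.011 0.000
      vertex 24.403 7.011 0.000
      vertex 0.000 0.000 0.000
    endloop
  endfacet
  facet normal 0.0000 0.0000 1.0000
    outer loop
      vertex 0.000 0.000 8.416
      vertex 24.403 0.000 8.416
      vertex 24.403 7.011 8.416
    endloop
  endfacet
  facet normal 0.0000 0.0000 1.0000
    outer loop
      vertex 0.000 0.000 8.416
      vertex 24.403 7.011 8.416
      vertex 0.000 7.011 8.416
    endloop
  endfacet
  facet normal 0.0000 -1.0000 0.0000
    outer loop
      vertex 0.000 0.000 0.000
      vertex 24.403 0.000 0.000
      vertex 24.403 0.000 8.416
    endloop
  endfacet
  facet normal 0.0000 -1.0000 0.0000
    outer loop
      vertex 0.000 0.000 0.000
      vertex 24.403 0.000 8.416
      vertex 0.000 0.000 8.416
    endloop
  endfacet
  facet normal 0.0000 1.0000 0.0000
    outer loop
      vertex 24.403 7.011 8.416
      vertex 24.403 7.011 0.000
      vertex 0.000 7.011 0.000
    endloop
  endfacet
  facet normal 0.0000 1.0000 0.0000
    outer loop
      vertex 0.000 7.011 8.416
      vertex 24.403 7.011 8.416
      vertex 0.000 7.011 0.000
    endloop
  endfacet
  facet normal -1.0000 0.0000 0.0000
    outer loop
      vertex 0.000 7.011 8.416
      vertex 0.000 7.011 0.000
      vertex 0.000 0.000 0.000
    endloop
  endfacet
  facet normal -1.0000 0.0000 0.0000
    outer loop
      vertex 0.000 0.000 8.416
      vertex 0.000 7.011 8.416
      vertex 0.000 0.000 0.000
    endloop
  endfacet
  facet normal 1.0000 0.0000 0.0000
    outer loop
      vertex 24.403 0.000 0.000
      vertex 24.403 7.011 0.000
      vertex 24.403 7.011 8.416
    endloop
  endfacet
  facet normal 1.0000 0.0000 0.0000
    outer loop
      vertex 24.403 0.000 0.000
      vertex 24.403 7.011 8.416
      vertex 24.403 0.000 8.416
    endloop
  endfacet
endsolid part

The G0 Z moves step by Δz≈1.052 mm. Every layer's G1 loop is the same polygon, so the solid is a straight extrusion of it from z=0 to z≈8.42. Closing with flat bottom and top caps and triangulating gives 12 facets — a rectangular box, roughly 24.4 × 7.01 mm footprint and 8.42 mm tall.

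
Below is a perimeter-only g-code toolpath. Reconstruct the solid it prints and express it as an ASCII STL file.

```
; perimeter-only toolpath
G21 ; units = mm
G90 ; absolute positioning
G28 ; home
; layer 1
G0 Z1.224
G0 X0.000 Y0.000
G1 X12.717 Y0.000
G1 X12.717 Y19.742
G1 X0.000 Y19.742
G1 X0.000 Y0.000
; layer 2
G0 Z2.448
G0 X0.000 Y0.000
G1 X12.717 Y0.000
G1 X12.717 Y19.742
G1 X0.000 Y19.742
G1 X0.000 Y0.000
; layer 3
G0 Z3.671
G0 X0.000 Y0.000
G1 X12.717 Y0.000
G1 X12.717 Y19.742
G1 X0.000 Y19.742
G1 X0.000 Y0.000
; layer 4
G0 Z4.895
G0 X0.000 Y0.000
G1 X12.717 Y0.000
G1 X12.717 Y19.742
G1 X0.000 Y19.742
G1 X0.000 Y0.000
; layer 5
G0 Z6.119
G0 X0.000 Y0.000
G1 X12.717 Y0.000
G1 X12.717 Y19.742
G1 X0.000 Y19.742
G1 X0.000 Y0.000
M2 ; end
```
solid part
  facet normal 0.0000 0.0000 -1.0000
    outer loop
      vertex 12.717 19.742 0.000
      vertex 12.717 0.000 0.000
      vertex 0.000 0.000 0.000
    endloop
  endfacet
  facet normal 0.0000 0.0000 -1.0000
    outer loop
      vertex 0.000 19.742 0.000
      vertex 12.717 19.742 0.000
      vertex 0.000 0.000 0.000
    endloop
  endfacet
  facet normal 0.0000 0.0000 1.0000
    outer loop
      vertex 0.000 0.000 6.119
      vertex 12.717 0.000 6.119
      vertex 12.717 19.742 6.119
    endloop
  endfacet
  facet normal 0.0000 0.0000 1.0000
    outer loop
      vertex 0.000 0.000 6.119
      vertex 12.717 19.742 6.119
      vertex 0.000 19.742 6.119
    endloop
  endfacet
  facet normal 0.0000 -1.0000 0.0000
    outer loop
      vertex 0.000 0.000 0.000
      vertex 12.717 0.000 0.000
      vertex 12.717 0.000 6.119
    endloop
  endfacet
  facet normal 0.0000 -1.0000 0.0000
    outer loop
      vertex 0.000 0.000 0.000
      vertex 12.717 0.000 6.119
      vertex 0.000 0.000 6.119
    endloop
  endfacet
  facet normal 0.0000 1.0000 0.0000
    outer loop
      vertex 12.717 19.742 6.119
      vertex 12.717 19.742 0.000
      vertex 0.000 19.742 0.000
    endloop
  endfacet
  facet normal 0.0000 1.0000 0.0000
    outer loop
      vertex 0.000 19.742 6.119
      vertex 12.717 19.742 6.119
      vertex 0.000 19.742 0.000
    endloop
  endfacet
  facet normal -1.0000 0.0000 0.0000
    outer loop
      vertex 0.000 19.742 6.119
      vertex 0.000 19.742 0.000
      vertex 0.000 0.000 0.000
    endloop
  endfacet
  facet normal -1.0000 0.0000 0.0000
    outer loop
      vertex 0.000 0.000 6.119
      vertex 0.000 19.742 6.119
      vertex 0.000 0.000 0.000
    endloop
  endfacet
  facet normal 1.0000 0.0000 0.0000
    outer loop
      vertex 12.717 0.000 0.000
      vertex 12.717 19.742 0.000
      vertex 12.717 19.742 6.119
    endloop
  endfacet
  facet normal 1.0000 0.0000 0.0000
    outer loop
      vertex 12.717 0.000 0.000
      vertex 12.717 19.742 6.119
      vertex 12.717 0.000 6.119
    endloop
  endfacet
endsolid part

The G0 Z moves step by Δz≈1.224 mm. Every layer's G1 loop is the same polygon, so the solid is a straight extrusion of it from z=0 to z≈6.12. Closing with flat bottom and top caps and triangulating gives 12 facets — a rectangular box, roughly 12.7 × 19.7 mm footprint and 6.12 mm tall.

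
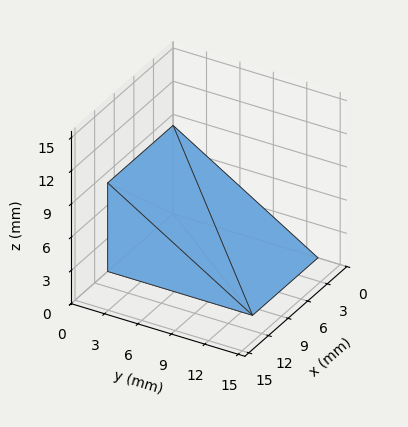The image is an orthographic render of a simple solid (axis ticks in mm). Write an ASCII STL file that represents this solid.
Reading the render: the shape is a wedge (ramp): 10 × 13 mm base, rising to 8 mm along the y=0 edge and sloping linearly to z=0 at y=13 (dimensions read to the nearest mm from the axis ticks). For the STL, each face is triangulated and given an outward normal.

solid part
  facet normal 0.0000 0.0000 -1.0000
    outer loop
      vertex 10.0 13.0 0.0
      vertex 10.0 0.0 0.0
      vertex 0.0 0.0 0.0
    endloop
  endfacet
  facet normal 0.0000 0.0000 -1.0000
    outer loop
      vertex 0.0 13.0 0.0
      vertex 10.0 13.0 0.0
      vertex 0.0 0.0 0.0
    endloop
  endfacet
  facet normal 0.0000 -1.0000 0.0000
    outer loop
      vertex 0.0 0.0 0.0
      vertex 10.0 0.0 0.0
      vertex 10.0 0.0 8.0
    endloop
  endfacet
  facet normal 0.0000 -1.0000 0.0000
    outer loop
      vertex 0.0 0.0 0.0
      vertex 10.0 0.0 8.0
      vertex 0.0 0.0 8.0
    endloop
  endfacet
  facet normal 0.0000 0.5241 0.8517
    outer loop
      vertex 0.0 0.0 8.0
      vertex 10.0 0.0 8.0
      vertex 10.0 13.0 0.0
    endloop
  endfacet
  facet normal 0.0000 0.5241 0.8517
    outer loop
      vertex 0.0 0.0 8.0
      vertex 10.0 13.0 0.0
      vertex 0.0 13.0 0.0
    endloop
  endfacet
  facet normal -1.0000 0.0000 0.0000
    outer loop
      vertex 0.0 0.0 8.0
      vertex 0.0 13.0 0.0
      vertex 0.0 0.0 0.0
    endloop
  endfacet
  facet normal 1.0000 0.0000 0.0000
    outer loop
      vertex 10.0 0.0 0.0
      vertex 10.0 13.0 0.0
      vertex 10.0 0.0 8.0
    endloop
  endfacet
endsolid part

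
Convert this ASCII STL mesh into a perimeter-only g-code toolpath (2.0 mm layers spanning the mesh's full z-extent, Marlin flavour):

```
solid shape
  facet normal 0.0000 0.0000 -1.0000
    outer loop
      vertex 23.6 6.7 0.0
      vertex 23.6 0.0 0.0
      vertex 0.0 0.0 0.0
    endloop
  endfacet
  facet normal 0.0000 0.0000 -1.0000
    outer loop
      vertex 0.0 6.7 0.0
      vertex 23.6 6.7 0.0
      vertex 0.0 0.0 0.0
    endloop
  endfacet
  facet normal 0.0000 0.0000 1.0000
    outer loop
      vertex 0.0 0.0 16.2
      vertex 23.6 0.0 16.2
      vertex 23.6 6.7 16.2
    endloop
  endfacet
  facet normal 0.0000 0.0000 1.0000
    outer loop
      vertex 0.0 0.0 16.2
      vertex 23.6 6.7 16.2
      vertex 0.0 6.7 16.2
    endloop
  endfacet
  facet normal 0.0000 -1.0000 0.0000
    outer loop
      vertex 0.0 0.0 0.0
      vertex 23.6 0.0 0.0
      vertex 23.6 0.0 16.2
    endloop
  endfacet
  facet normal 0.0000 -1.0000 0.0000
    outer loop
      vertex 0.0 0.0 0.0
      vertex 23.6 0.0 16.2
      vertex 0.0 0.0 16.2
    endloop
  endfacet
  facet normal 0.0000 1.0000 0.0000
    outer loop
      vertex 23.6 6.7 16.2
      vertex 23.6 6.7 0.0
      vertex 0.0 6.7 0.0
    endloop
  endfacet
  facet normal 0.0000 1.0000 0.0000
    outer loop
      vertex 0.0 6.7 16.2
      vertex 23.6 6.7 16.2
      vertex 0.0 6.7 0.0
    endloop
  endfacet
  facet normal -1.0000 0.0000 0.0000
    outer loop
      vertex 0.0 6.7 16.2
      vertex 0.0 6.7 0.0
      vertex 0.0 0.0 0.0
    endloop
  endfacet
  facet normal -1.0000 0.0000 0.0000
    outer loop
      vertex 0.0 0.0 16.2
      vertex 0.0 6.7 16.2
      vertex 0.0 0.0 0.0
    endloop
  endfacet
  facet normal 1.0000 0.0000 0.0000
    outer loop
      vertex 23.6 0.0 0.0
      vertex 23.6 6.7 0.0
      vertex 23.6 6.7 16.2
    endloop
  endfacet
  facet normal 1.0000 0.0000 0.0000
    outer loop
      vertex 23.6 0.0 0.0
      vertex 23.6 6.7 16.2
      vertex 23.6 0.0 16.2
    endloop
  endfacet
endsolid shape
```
; perimeter-only toolpath
G21 ; units = mm
G90 ; absolute positioning
G28 ; home
; layer 1
G0 Z2.0
G0 X0.0 Y0.0
G1 X23.6 Y0.0
G1 X23.6 Y6.7
G1 X0.0 Y6.7
G1 X0.0 Y0.0
; layer 2
G0 Z4.0
G0 X0.0 Y0.0
G1 X23.6 Y0.0
G1 X23.6 Y6.7
G1 X0.0 Y6.7
G1 X0.0 Y0.0
; layer 3
G0 Z6.1
G0 X0.0 Y0.0
G1 X23.6 Y0.0
G1 X23.6 Y6.7
G1 X0.0 Y6.7
G1 X0.0 Y0.0
; layer 4
G0 Z8.1
G0 X0.0 Y0.0
G1 X23.6 Y0.0
G1 X23.6 Y6.7
G1 X0.0 Y6.7
G1 X0.0 Y0.0
; layer 5
G0 Z10.1
G0 X0.0 Y0.0
G1 X23.6 Y0.0
G1 X23.6 Y6.7
G1 X0.0 Y6.7
G1 X0.0 Y0.0
; layer 6
G0 Z12.1
G0 X0.0 Y0.0
G1 X23.6 Y0.0
G1 X23.6 Y6.7
G1 X0.0 Y6.7
G1 X0.0 Y0.0
; layer 7
G0 Z14.2
G0 X0.0 Y0.0
G1 X23.6 Y0.0
G1 X23.6 Y6.7
G1 X0.0 Y6.7
G1 X0.0 Y0.0
; layer 8
G0 Z16.2
G0 X0.0 Y0.0
G1 X23.6 Y0.0
G1 X23.6 Y6.7
G1 X0.0 Y6.7
G1 X0.0 Y0.0
M2 ; end

The solid is a rectangular box, roughly 23.6 × 6.7 mm footprint and 16.2 mm tall. Slicing at Δz = 2.0 mm — 8 equal slices spanning the solid's height, so layer i sits at z = i·h/8 — gives 8 non-empty perimeters. Each is a 4-segment closed polygon; G0 lifts to the layer z and rapids to the start vertex, then G1 traces the edges.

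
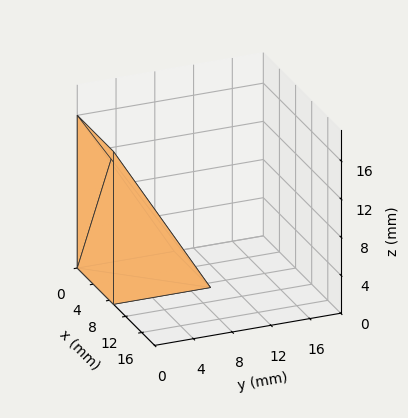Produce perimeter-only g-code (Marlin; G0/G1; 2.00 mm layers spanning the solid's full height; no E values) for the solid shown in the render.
Reading the render: the shape is a wedge (ramp): 9 × 10 mm base, rising to 16 mm along the y=0 edge and sloping linearly to z=0 at y=10 (dimensions read to the nearest mm from the axis ticks). For the g-code, the solid's height is divided into equal slices at the stated Δz and each level perimeter traced with G1 moves after a G0 lift.

; perimeter-only toolpath
G21 ; units = mm
G90 ; absolute positioning
G28 ; home
; layer 1
G0 Z2.00
G0 X0.00 Y0.00
G1 X9.00 Y0.00
G1 X9.00 Y8.75
G1 X0.00 Y8.75
G1 X0.00 Y0.00
; layer 2
G0 Z4.00
G0 X0.00 Y0.00
G1 X9.00 Y0.00
G1 X9.00 Y7.50
G1 X0.00 Y7.50
G1 X0.00 Y0.00
; layer 3
G0 Z6.00
G0 X0.00 Y0.00
G1 X9.00 Y0.00
G1 X9.00 Y6.25
G1 X0.00 Y6.25
G1 X0.00 Y0.00
; layer 4
G0 Z8.00
G0 X0.00 Y0.00
G1 X9.00 Y0.00
G1 X9.00 Y5.00
G1 X0.00 Y5.00
G1 X0.00 Y0.00
; layer 5
G0 Z10.00
G0 X0.00 Y0.00
G1 X9.00 Y0.00
G1 X9.00 Y3.75
G1 X0.00 Y3.75
G1 X0.00 Y0.00
; layer 6
G0 Z12.00
G0 X0.00 Y0.00
G1 X9.00 Y0.00
G1 X9.00 Y2.50
G1 X0.00 Y2.50
G1 X0.00 Y0.00
; layer 7
G0 Z14.00
G0 X0.00 Y0.00
G1 X9.00 Y0.00
G1 X9.00 Y1.25
G1 X0.00 Y1.25
G1 X0.00 Y0.00
M2 ; end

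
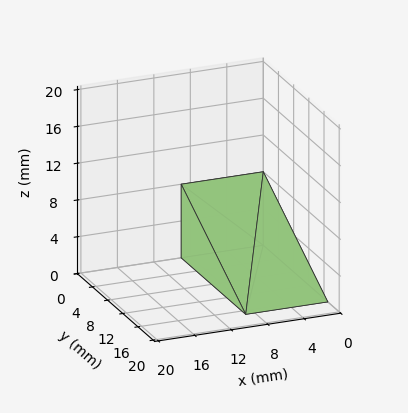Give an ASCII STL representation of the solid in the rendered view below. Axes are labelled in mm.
Reading the render: the shape is a wedge (ramp): 9 × 17 mm base, rising to 8 mm along the y=0 edge and sloping linearly to z=0 at y=17 (dimensions read to the nearest mm from the axis ticks). For the STL, each face is triangulated and given an outward normal.

solid part
  facet normal 0.0000 0.0000 -1.0000
    outer loop
      vertex 9.00 17.00 0.00
      vertex 9.00 0.00 0.00
      vertex 0.00 0.00 0.00
    endloop
  endfacet
  facet normal 0.0000 0.0000 -1.0000
    outer loop
      vertex 0.00 17.00 0.00
      vertex 9.00 17.00 0.00
      vertex 0.00 0.00 0.00
    endloop
  endfacet
  facet normal 0.0000 -1.0000 0.0000
    outer loop
      vertex 0.00 0.00 0.00
      vertex 9.00 0.00 0.00
      vertex 9.00 0.00 8.00
    endloop
  endfacet
  facet normal 0.0000 -1.0000 0.0000
    outer loop
      vertex 0.00 0.00 0.00
      vertex 9.00 0.00 8.00
      vertex 0.00 0.00 8.00
    endloop
  endfacet
  facet normal 0.0000 0.4258 0.9048
    outer loop
      vertex 0.00 0.00 8.00
      vertex 9.00 0.00 8.00
      vertex 9.00 17.00 0.00
    endloop
  endfacet
  facet normal 0.0000 0.4258 0.9048
    outer loop
      vertex 0.00 0.00 8.00
      vertex 9.00 17.00 0.00
      vertex 0.00 17.00 0.00
    endloop
  endfacet
  facet normal -1.0000 0.0000 0.0000
    outer loop
      vertex 0.00 0.00 8.00
      vertex 0.00 17.00 0.00
      vertex 0.00 0.00 0.00
    endloop
  endfacet
  facet normal 1.0000 0.0000 0.0000
    outer loop
      vertex 9.00 0.00 0.00
      vertex 9.00 17.00 0.00
      vertex 9.00 0.00 8.00
    endloop
  endfacet
endsolid part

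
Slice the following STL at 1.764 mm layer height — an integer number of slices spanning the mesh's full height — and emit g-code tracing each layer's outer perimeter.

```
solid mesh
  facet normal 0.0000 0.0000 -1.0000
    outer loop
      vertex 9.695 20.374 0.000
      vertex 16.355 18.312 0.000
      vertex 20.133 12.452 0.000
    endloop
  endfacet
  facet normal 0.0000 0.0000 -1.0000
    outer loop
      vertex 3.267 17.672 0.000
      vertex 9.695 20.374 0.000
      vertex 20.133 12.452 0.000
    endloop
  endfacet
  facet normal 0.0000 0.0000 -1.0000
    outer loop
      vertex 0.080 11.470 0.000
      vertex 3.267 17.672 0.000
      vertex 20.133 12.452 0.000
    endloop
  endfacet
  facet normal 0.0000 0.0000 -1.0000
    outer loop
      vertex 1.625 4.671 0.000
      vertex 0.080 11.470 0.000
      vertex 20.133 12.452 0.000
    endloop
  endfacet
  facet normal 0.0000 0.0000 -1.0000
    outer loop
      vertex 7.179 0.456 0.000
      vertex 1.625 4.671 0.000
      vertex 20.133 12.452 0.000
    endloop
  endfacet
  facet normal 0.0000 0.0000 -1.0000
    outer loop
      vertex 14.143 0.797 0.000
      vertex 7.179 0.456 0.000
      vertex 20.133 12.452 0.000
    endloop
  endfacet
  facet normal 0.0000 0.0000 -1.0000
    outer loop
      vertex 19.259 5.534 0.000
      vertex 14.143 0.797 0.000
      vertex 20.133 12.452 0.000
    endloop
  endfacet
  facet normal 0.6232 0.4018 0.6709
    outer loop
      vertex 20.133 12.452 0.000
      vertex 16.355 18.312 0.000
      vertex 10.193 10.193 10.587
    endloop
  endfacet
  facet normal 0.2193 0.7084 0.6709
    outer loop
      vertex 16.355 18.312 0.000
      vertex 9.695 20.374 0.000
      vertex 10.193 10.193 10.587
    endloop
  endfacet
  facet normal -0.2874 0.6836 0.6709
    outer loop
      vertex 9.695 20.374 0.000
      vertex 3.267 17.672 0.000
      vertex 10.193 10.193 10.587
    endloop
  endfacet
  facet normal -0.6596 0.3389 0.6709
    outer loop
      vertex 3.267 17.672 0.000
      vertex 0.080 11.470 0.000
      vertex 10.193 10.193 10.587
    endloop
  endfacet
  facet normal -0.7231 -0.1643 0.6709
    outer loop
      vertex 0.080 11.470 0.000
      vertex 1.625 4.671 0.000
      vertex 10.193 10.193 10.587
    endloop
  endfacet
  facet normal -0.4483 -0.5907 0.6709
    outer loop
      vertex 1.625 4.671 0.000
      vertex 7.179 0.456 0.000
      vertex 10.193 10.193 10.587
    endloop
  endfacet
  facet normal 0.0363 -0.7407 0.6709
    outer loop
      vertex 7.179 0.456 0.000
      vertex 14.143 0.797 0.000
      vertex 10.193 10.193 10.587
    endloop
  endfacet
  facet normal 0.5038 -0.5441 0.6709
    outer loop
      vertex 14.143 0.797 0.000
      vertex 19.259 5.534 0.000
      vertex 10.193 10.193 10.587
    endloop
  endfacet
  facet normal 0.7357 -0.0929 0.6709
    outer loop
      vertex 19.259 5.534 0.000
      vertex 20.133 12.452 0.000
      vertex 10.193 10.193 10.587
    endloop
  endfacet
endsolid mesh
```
; perimeter-only toolpath
G21 ; units = mm
G90 ; absolute positioning
G28 ; home
; layer 1
G0 Z1.764
G0 X18.476 Y12.075
G1 X15.328 Y16.959
G1 X9.778 Y18.677
G1 X4.421 Y16.425
G1 X1.765 Y11.257
G1 X3.053 Y5.591
G1 X7.681 Y2.079
G1 X13.485 Y2.363
G1 X17.748 Y6.310
G1 X18.476 Y12.075
; layer 2
G0 Z3.529
G0 X16.820 Y11.699
G1 X14.301 Y15.606
G1 X9.861 Y16.980
G1 X5.576 Y15.179
G1 X3.451 Y11.044
G1 X4.481 Y6.512
G1 X8.184 Y3.702
G1 X12.826 Y3.929
G1 X16.237 Y7.087
G1 X16.820 Y11.699
; layer 3
G0 Z5.293
G0 X15.163 Y11.322
G1 X13.274 Y14.253
G1 X9.944 Y15.284
G1 X6.730 Y13.933
G1 X5.136 Y10.832
G1 X5.909 Y7.432
G1 X8.686 Y5.324
G1 X12.168 Y5.495
G1 X14.726 Y7.864
G1 X15.163 Y11.322
; layer 4
G0 Z7.058
G0 X13.506 Y10.946
G1 X12.247 Y12.899
G1 X10.027 Y13.587
G1 X7.884 Y12.686
G1 X6.822 Y10.619
G1 X7.337 Y8.352
G1 X9.188 Y6.947
G1 X11.510 Y7.061
G1 X13.215 Y8.640
G1 X13.506 Y10.946
; layer 5
G0 Z8.822
G0 X11.850 Y10.569
G1 X11.220 Y11.546
G1 X10.110 Y11.890
G1 X9.039 Y11.439
G1 X8.508 Y10.406
G1 X8.765 Y9.273
G1 X9.691 Y8.570
G1 X10.851 Y8.627
G1 X11.704 Y9.416
G1 X11.850 Y10.569
M2 ; end

The solid is a regular 9-sided pyramid, base circumscribed radius ≈ 10.2 mm, apex at z ≈ 10.6 mm. Slicing at Δz = 1.764 mm — 6 equal slices spanning the solid's height, so layer i sits at z = i·h/6 — gives 5 non-empty perimeters. Each is a 9-segment closed polygon; G0 lifts to the layer z and rapids to the start vertex, then G1 traces the edges. The cross-section shrinks linearly with z (the slice at the apex is degenerate and omitted).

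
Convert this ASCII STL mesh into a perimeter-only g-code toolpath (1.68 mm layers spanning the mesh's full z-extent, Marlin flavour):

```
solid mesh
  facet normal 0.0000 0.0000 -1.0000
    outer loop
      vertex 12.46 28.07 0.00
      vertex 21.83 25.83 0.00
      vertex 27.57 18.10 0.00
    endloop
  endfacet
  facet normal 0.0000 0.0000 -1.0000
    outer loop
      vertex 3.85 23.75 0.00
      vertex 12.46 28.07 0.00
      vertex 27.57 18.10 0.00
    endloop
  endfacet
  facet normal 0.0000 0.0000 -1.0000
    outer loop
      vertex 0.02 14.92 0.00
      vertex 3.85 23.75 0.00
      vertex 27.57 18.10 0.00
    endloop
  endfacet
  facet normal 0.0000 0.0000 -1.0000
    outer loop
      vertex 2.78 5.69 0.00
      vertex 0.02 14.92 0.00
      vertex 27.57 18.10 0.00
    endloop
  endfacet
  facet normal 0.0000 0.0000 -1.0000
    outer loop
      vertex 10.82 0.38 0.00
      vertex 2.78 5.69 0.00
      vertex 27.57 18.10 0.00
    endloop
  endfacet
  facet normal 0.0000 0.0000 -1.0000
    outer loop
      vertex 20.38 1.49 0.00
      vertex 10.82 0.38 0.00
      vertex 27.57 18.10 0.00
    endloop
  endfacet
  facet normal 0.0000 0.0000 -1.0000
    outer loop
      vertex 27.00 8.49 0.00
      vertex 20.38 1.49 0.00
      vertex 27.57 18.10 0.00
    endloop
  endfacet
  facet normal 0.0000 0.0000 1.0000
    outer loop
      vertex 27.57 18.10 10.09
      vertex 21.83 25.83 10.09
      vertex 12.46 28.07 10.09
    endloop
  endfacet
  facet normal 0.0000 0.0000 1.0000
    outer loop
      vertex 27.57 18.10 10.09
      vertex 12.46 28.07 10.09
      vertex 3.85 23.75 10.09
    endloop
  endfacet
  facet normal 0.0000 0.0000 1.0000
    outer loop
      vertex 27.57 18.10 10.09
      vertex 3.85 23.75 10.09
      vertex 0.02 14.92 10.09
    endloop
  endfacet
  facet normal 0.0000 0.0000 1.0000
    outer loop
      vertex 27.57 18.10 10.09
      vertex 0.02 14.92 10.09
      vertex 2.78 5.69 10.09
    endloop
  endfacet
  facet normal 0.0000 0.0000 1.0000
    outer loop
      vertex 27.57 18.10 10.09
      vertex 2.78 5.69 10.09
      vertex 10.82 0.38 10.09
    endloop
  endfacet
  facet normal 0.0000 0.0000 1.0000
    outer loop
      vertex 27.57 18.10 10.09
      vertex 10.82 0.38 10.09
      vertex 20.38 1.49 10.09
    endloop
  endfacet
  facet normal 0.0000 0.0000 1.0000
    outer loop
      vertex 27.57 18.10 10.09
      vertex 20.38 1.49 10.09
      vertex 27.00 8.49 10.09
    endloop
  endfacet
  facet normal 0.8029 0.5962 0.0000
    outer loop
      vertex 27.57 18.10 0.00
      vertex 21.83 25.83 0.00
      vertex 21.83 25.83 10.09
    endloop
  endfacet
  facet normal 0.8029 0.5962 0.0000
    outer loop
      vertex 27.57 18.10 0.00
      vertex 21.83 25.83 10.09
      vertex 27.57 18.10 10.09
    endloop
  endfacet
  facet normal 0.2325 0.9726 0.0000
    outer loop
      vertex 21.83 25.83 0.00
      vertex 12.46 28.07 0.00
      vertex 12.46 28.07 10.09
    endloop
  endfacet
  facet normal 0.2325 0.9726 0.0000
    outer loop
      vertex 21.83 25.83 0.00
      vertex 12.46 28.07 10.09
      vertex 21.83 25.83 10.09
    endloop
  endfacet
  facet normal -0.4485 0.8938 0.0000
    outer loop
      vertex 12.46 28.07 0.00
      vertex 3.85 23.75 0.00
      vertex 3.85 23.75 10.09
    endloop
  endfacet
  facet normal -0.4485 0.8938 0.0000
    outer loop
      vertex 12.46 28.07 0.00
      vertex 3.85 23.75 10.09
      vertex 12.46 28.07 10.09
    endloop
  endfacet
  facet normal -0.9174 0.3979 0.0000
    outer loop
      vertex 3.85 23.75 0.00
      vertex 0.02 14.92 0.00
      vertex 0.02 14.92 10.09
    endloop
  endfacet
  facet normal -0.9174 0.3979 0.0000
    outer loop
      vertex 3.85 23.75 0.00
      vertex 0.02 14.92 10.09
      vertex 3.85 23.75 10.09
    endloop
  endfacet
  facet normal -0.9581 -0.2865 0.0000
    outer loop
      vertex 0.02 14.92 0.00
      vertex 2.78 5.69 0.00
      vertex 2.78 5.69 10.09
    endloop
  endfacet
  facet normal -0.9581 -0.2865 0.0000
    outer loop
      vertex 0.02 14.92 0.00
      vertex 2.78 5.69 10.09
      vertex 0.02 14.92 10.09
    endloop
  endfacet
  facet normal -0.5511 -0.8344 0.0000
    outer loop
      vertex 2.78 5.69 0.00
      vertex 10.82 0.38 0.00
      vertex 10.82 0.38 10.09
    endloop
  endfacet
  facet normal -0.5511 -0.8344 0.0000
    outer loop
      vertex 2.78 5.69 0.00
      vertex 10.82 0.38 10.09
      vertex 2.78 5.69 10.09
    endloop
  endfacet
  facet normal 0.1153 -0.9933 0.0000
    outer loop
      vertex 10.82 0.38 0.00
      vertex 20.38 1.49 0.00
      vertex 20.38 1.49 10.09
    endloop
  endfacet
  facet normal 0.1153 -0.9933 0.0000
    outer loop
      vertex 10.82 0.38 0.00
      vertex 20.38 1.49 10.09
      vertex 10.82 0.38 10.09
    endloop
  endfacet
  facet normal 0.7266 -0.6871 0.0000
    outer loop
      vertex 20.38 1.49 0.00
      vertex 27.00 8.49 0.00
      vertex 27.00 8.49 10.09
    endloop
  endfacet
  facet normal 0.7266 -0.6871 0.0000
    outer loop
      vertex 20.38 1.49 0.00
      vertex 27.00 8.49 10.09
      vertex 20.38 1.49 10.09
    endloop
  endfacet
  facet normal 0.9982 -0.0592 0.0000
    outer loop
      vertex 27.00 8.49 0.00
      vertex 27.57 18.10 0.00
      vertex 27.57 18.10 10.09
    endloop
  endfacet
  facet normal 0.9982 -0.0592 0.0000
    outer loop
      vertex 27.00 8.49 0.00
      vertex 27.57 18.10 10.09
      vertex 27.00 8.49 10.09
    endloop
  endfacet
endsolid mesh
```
; perimeter-only toolpath
G21 ; units = mm
G90 ; absolute positioning
G28 ; home
; layer 1
G0 Z1.68
G0 X27.57 Y18.10
G1 X21.83 Y25.83
G1 X12.46 Y28.07
G1 X3.85 Y23.75
G1 X0.02 Y14.92
G1 X2.78 Y5.69
G1 X10.82 Y0.38
G1 X20.38 Y1.49
G1 X27.00 Y8.49
G1 X27.57 Y18.10
; layer 2
G0 Z3.36
G0 X27.57 Y18.10
G1 X21.83 Y25.83
G1 X12.46 Y28.07
G1 X3.85 Y23.75
G1 X0.02 Y14.92
G1 X2.78 Y5.69
G1 X10.82 Y0.38
G1 X20.38 Y1.49
G1 X27.00 Y8.49
G1 X27.57 Y18.10
; layer 3
G0 Z5.04
G0 X27.57 Y18.10
G1 X21.83 Y25.83
G1 X12.46 Y28.07
G1 X3.85 Y23.75
G1 X0.02 Y14.92
G1 X2.78 Y5.69
G1 X10.82 Y0.38
G1 X20.38 Y1.49
G1 X27.00 Y8.49
G1 X27.57 Y18.10
; layer 4
G0 Z6.73
G0 X27.57 Y18.10
G1 X21.83 Y25.83
G1 X12.46 Y28.07
G1 X3.85 Y23.75
G1 X0.02 Y14.92
G1 X2.78 Y5.69
G1 X10.82 Y0.38
G1 X20.38 Y1.49
G1 X27.00 Y8.49
G1 X27.57 Y18.10
; layer 5
G0 Z8.41
G0 X27.57 Y18.10
G1 X21.83 Y25.83
G1 X12.46 Y28.07
G1 X3.85 Y23.75
G1 X0.02 Y14.92
G1 X2.78 Y5.69
G1 X10.82 Y0.38
G1 X20.38 Y1.49
G1 X27.00 Y8.49
G1 X27.57 Y18.10
; layer 6
G0 Z10.09
G0 X27.57 Y18.10
G1 X21.83 Y25.83
G1 X12.46 Y28.07
G1 X3.85 Y23.75
G1 X0.02 Y14.92
G1 X2.78 Y5.69
G1 X10.82 Y0.38
G1 X20.38 Y1.49
G1 X27.00 Y8.49
G1 X27.57 Y18.10
M2 ; end

The solid is a regular 9-sided prism (a cylinder approximated with 9 flat sides), circumscribed radius ≈ 14.1 mm, height ≈ 10.1 mm. Slicing at Δz = 1.68 mm — 6 equal slices spanning the solid's height, so layer i sits at z = i·h/6 — gives 6 non-empty perimeters. Each is a 9-segment closed polygon; G0 lifts to the layer z and rapids to the start vertex, then G1 traces the edges.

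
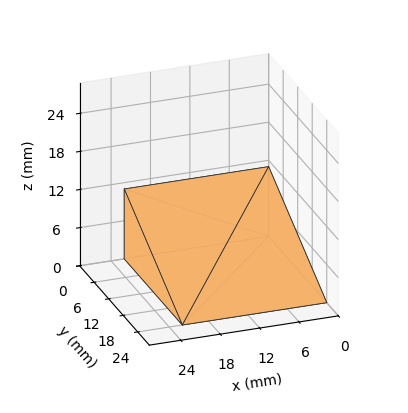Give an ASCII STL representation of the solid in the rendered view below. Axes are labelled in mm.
Reading the render: the shape is a wedge (ramp): 22 × 24 mm base, rising to 11 mm along the y=0 edge and sloping linearly to z=0 at y=24 (dimensions read to the nearest mm from the axis ticks). For the STL, each face is triangulated and given an outward normal.

solid part
  facet normal 0.0000 0.0000 -1.0000
    outer loop
      vertex 22.00 24.00 0.00
      vertex 22.00 0.00 0.00
      vertex 0.00 0.00 0.00
    endloop
  endfacet
  facet normal 0.0000 0.0000 -1.0000
    outer loop
      vertex 0.00 24.00 0.00
      vertex 22.00 24.00 0.00
      vertex 0.00 0.00 0.00
    endloop
  endfacet
  facet normal 0.0000 -1.0000 0.0000
    outer loop
      vertex 0.00 0.00 0.00
      vertex 22.00 0.00 0.00
      vertex 22.00 0.00 11.00
    endloop
  endfacet
  facet normal 0.0000 -1.0000 0.0000
    outer loop
      vertex 0.00 0.00 0.00
      vertex 22.00 0.00 11.00
      vertex 0.00 0.00 11.00
    endloop
  endfacet
  facet normal 0.0000 0.4167 0.9091
    outer loop
      vertex 0.00 0.00 11.00
      vertex 22.00 0.00 11.00
      vertex 22.00 24.00 0.00
    endloop
  endfacet
  facet normal 0.0000 0.4167 0.9091
    outer loop
      vertex 0.00 0.00 11.00
      vertex 22.00 24.00 0.00
      vertex 0.00 24.00 0.00
    endloop
  endfacet
  facet normal -1.0000 0.0000 0.0000
    outer loop
      vertex 0.00 0.00 11.00
      vertex 0.00 24.00 0.00
      vertex 0.00 0.00 0.00
    endloop
  endfacet
  facet normal 1.0000 0.0000 0.0000
    outer loop
      vertex 22.00 0.00 0.00
      vertex 22.00 24.00 0.00
      vertex 22.00 0.00 11.00
    endloop
  endfacet
endsolid part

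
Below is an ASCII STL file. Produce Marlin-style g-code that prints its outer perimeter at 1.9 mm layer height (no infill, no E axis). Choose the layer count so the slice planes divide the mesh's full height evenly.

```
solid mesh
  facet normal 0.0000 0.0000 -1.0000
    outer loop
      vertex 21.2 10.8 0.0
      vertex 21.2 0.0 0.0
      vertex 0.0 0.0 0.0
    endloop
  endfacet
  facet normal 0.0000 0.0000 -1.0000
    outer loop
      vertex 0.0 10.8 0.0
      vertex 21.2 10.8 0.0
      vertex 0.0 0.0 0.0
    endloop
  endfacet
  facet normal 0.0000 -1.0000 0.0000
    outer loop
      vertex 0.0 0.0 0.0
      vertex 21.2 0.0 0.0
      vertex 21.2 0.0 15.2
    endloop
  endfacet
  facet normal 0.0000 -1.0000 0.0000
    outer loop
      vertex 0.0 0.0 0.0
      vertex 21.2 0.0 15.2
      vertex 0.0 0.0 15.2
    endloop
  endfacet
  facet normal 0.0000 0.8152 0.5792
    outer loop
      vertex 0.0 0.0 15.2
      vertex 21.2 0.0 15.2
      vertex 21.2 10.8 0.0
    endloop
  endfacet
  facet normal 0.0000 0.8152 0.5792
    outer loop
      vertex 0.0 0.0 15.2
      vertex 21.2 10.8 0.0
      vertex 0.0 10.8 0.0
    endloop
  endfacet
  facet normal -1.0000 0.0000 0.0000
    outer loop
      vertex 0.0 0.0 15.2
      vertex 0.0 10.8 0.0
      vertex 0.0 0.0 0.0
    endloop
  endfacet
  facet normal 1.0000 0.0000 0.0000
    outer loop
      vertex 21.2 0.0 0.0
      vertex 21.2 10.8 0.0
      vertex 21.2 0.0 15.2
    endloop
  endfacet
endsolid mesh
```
; perimeter-only toolpath
G21 ; units = mm
G90 ; absolute positioning
G28 ; home
; layer 1
G0 Z1.9
G0 X0.0 Y0.0
G1 X21.2 Y0.0
G1 X21.2 Y9.5
G1 X0.0 Y9.5
G1 X0.0 Y0.0
; layer 2
G0 Z3.8
G0 X0.0 Y0.0
G1 X21.2 Y0.0
G1 X21.2 Y8.1
G1 X0.0 Y8.1
G1 X0.0 Y0.0
; layer 3
G0 Z5.7
G0 X0.0 Y0.0
G1 X21.2 Y0.0
G1 X21.2 Y6.8
G1 X0.0 Y6.8
G1 X0.0 Y0.0
; layer 4
G0 Z7.6
G0 X0.0 Y0.0
G1 X21.2 Y0.0
G1 X21.2 Y5.4
G1 X0.0 Y5.4
G1 X0.0 Y0.0
; layer 5
G0 Z9.5
G0 X0.0 Y0.0
G1 X21.2 Y0.0
G1 X21.2 Y4.1
G1 X0.0 Y4.1
G1 X0.0 Y0.0
; layer 6
G0 Z11.4
G0 X0.0 Y0.0
G1 X21.2 Y0.0
G1 X21.2 Y2.7
G1 X0.0 Y2.7
G1 X0.0 Y0.0
; layer 7
G0 Z13.3
G0 X0.0 Y0.0
G1 X21.2 Y0.0
G1 X21.2 Y1.4
G1 X0.0 Y1.4
G1 X0.0 Y0.0
M2 ; end

The solid is a wedge (ramp): 21.2 × 10.8 mm base, rising to 15.2 mm along the y=0 edge and sloping linearly to z=0 at y=10.8. Slicing at Δz = 1.9 mm — 8 equal slices spanning the solid's height, so layer i sits at z = i·h/8 — gives 7 non-empty perimeters. Each is a 4-segment closed polygon; G0 lifts to the layer z and rapids to the start vertex, then G1 traces the edges. The cross-section shrinks linearly with z (the slice at the apex is degenerate and omitted).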